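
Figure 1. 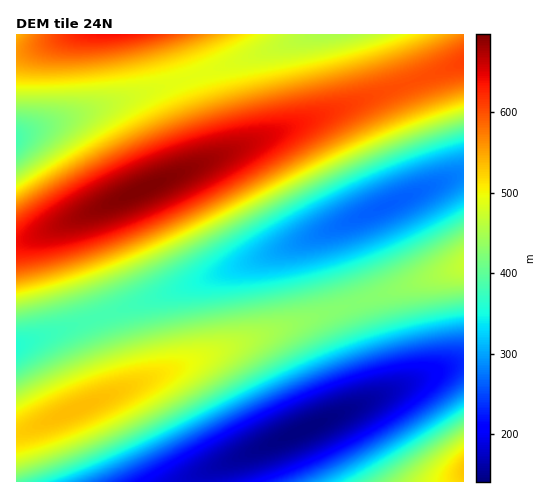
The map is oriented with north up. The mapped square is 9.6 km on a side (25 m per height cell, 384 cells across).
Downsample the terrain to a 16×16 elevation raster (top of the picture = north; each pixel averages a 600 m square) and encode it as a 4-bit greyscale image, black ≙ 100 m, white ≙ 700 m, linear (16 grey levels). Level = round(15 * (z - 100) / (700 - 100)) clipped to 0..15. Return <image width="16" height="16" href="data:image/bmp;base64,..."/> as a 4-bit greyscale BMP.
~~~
<image width="16" height="16" href="data:image/bmp;base64,Qk32AAAAAAAAAHYAAAAoAAAAEAAAABAAAAABAAQAAAAAAIAAAAATCwAAEwsAABAAAAAAAAAAAAAAABEREQAiIiIAMzMzAERERABVVVUAZmZmAHd3dwCIiIgAmZmZAKqqqgC7u7sAzMzMAN3d3QDu7u4A////AIdlQyIiNWeaqphlMhESNXiruphlMhEjRpqrqphlQyIjeImqqYhlRDN3eIiJmIh2ZZiHd3d3iIiIy6mHZmZneInu3LqHZVVWeN7u7bqGVERWvO7/7bmGVEWKve7u3LmHZYiavN7t3LqYmZmqvMzdzLu7uqqqq7vMzMzcy7qpmau8"/>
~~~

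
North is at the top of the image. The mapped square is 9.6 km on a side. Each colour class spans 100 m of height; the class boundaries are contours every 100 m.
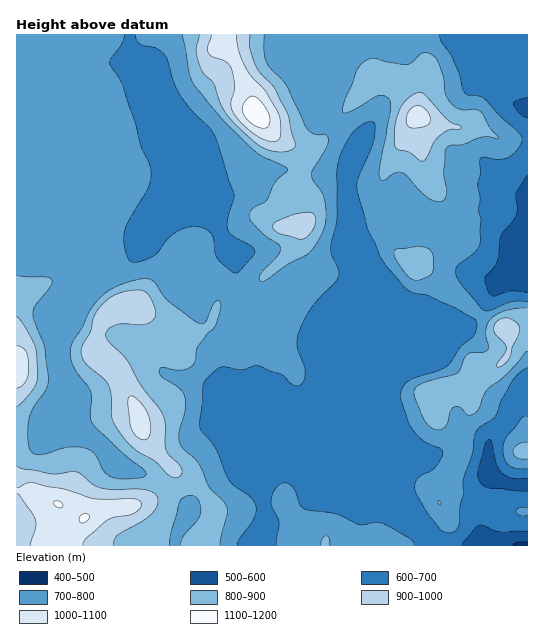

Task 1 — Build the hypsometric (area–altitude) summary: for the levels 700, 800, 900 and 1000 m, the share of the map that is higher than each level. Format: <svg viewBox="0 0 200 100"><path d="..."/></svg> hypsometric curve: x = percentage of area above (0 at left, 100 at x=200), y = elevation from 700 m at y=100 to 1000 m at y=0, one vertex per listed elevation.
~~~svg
<svg viewBox="0 0 200 100"><path d="M135 100l-82-33-32-34-14-33"/></svg>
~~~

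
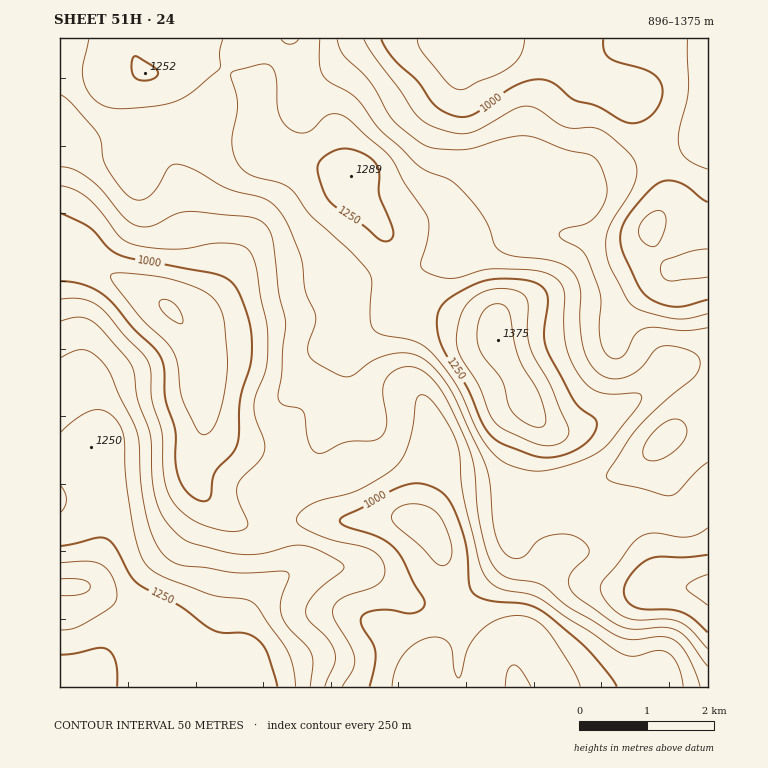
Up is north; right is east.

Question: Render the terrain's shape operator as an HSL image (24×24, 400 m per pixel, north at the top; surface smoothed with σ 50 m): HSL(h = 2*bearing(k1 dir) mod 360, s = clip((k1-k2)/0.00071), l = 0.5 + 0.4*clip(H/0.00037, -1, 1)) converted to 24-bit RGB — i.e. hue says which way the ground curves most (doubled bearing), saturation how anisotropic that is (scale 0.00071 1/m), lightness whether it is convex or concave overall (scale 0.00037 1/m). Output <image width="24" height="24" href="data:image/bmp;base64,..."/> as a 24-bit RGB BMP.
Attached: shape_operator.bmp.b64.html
<image width="24" height="24" href="data:image/bmp;base64,Qk32BgAAAAAAADYAAAAoAAAAGAAAABgAAAABABgAAAAAAMAGAAATCwAAEwsAAAAAAAAAAAAAOGs3RZNZl3dkopdSJs8sqGxIfj1+vOOQwnt+00O+VHXFZbqzPlRhIihX2N2JnaNWS0t1dlJ/eU9zko5YrIw9er0tFg8koDkjb6prKX9nbYZansyjfrauUE6ZdZ+/xevGYF3Ks5TVhIHTwhrVzTKHIU1Mldg0r4BLO1lYXDRfhisoek0m0YgFnJkAEhwhk5QvspF/PpSHO+TEh8u9jJa0Tly8hbmm4tpRRC4biYgWTB4LOxwVt01bfnrNV5XCyDU4TygaIxASoWkrQViw5J7Y87bcAE7MTv/Zv7zw2OrzFuz9a6C+iXK3b1manXSf61aHzjmDpD5JnzKCU8CdPe7DXajXmA3u/gCf4lKBBZj7pt//tc//tcL74db1zMz/j7f0yG7c7ZCQm4hEM3dHQEdkeZKoXXOtqGLQ8cD1wLf3uLb/1dv2cJzcRDd9HAUu/w6S7fHacNvpGbGcMac+N36HzcqkfrTGc4bUg2Mt3qAv0cZpPXyGPZScVJZ3ZC0kTlYUbsoNl8EelZQY14khqSlVbxRdIQMwu9dt8PbNm1xfR4B8TJVmKZBeZNs+ipZPaEQrrnM5vr9n5OyLMJiTN3qKSQ05rBkpvKpYurkgXDwFVlMDTWIAKiUJIxEQESlkieKM5uSmj6PBYHTDanCnbaSjZbRfb0RhhVVrmcJHir9C4PWPRIVbDwwtRhiEnrHR067X0oDMtXjJsJjOyo3DPG+5J3jwAF7UyK5H9+5MmmsLMj8IO3cZMblBYJOzgT60dXGi3K7Mu9KYwuCKmo5jBhM2LW+WglZJq24zsFJMs46Cj3GPvIGWisevDWuMJQI11kUA9q4A2Fgfp91nE9VGEroABi0SOWNaiZFkgb+57+LcwdbCn3DCEhCsFRhYki5v0J5NU6lRr357nGt6hbiHw7yiJwpTIgAz6tei4bLS1PfqzPL/u5T/6pTRImg6CCsabX4vSpQ62PNM2pozf25AJSNZHQ1iSTmo687Wv6F2U3FQwLJzeMVwlVdZKAAzLApPufutrde91PzPPoisJFO546r//8z9DzrBNKulfJ1+t9CCyY+RsYrCHS2AEgo4QpBrpl9I83dwiVRvu9ReppUrNhgQLgIxOtaBi/V6fPhqrPWkfkyVLZR+FyBA/jl28ofYRorAtJqvpN2jic/Rw3XWggCfNhllUop8SmJ10sOdtZrQ2azX60vCphbUAGzyp+r2uc+93P/MbIA2j30/SmA6Dw8kTcBhyNPtsIDwqsWmy+G4iEpxThYoTAU1VYyHYURmX4xUpcQ9fr9El1SZzWe/qJPZOqDtM4fQ3dLH+fDSi01zcqVZUkFrFYCXTv+8Q5/KqDfHjc1u4ns2NgAIMAQDUUkaU28wPYV+bo+fs7qVn7l/PU5fmqVriMKcV6XLArf/0OPv9tX28s79yaDgRlPDXc69HnwvIxoQP2wdj3cNNgAAfgsCklNGY8exVdDFLKikQ3GEvcZ4rXlacEVgn7k2dsYVNJkZCi8MNHoAZY0K4Uwd702Izk5qV5hWcSR4cTtBXHUwhz1GihuQ2Kmwk9rRZ7rEj1WWRXRQJ05SyrpbilFHiHFfkMaNtdrKeVS2ajxyLdcjVHkrWl8UalAP/5wBWpYYDg0ytVuUl2hxdkNjWjpy3OWef759bE2NoFyZjmaHMGJsaKxVqXKZf7uKg+edeKyVcUG4p8HZXWS8hkJuiFtxomyg2qaf7XRiBywpJl8yt0ZEQj9oR6i3zO3IjY6+V0Cgi2Wmwk6fU6CGMbeIZIWv2N7CeNlzQa+nSm65sVdaiDBdlmJ9c4WPe6SQfJt86bLHhzH0GihzeZBUQ4Xwcb3VqNCZqladfk6eVlemgXLIzdnnabDzU6HltuDC2+LsXGbVLSyTi2jTt3npoovLlqPHfo/OpJHBm7zIuB3tgxPkopbAlyJ6pKAulKopeWc8T5JrT3Cja4OoreGHOHOHgEhzsOd3fL9AdEJPQHiQPH6TnDyox3qLqryERICYw5mGtE61jiSjhUC9tZmniTFNzLuUvmVbfKVNM6I2K2JOUItO4uqCLkJZPsF7w9WOqF5TXIRcSINWKTE8MVdQwY+Aza+JcUlKgJYyaSooUTtGd05qtndhNrzikIu3waHMtbHcn5zWMVLBRs3N17eejkOHI8UycKZPsLaBXXq5p0eSYClfJJVOOo4+2nhNqlB2oD1SdjIrVGk7OIRtm21jNl2Yg2iKuMaEfaFvlWNymFmMR4tkl0A/3YFVPt9HOYdli8xbTxpKgzEunEVrRqpbLTpPxMtCk4FVsy+xzpvNd6bPMT6sgWmc"/>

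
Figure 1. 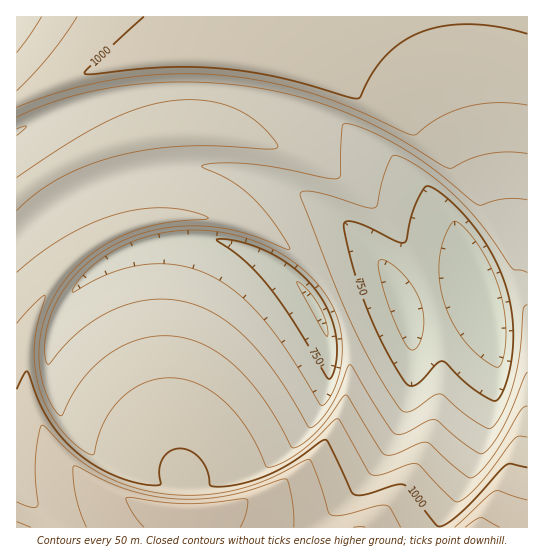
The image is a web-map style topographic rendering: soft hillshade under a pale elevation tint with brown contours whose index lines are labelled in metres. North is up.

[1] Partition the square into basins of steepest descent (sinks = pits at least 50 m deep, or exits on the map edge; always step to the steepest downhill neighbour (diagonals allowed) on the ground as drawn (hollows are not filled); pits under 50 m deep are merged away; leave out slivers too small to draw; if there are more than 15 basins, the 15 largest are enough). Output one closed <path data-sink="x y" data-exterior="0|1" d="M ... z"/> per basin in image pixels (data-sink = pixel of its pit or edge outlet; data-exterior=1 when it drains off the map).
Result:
<path data-sink="487 294" data-exterior="0" d="M527 16l-277 0-2 25-5 19-24-3-56 0-40 6-61 17-46 22 1 426 511-1z"/><path data-sink="317 309" data-exterior="0" d="M191 216l-33 3-33 9-30 15-22 17-21 23-16 28-8 26-3 24 2 21 6 27 15 29 13 17 26 24 34 18 34 11 19 3 32 0 35-7 29-12 29-20 26-29 15-26 8-26 3-22-2-24-9-34-15-26-26-29-26-19-20-9-34-9z"/><path data-sink="17 17" data-exterior="1" d="M249 16l-232 0-1 85 46-21 61-17 40-6 56 0 24 3 6-30z"/>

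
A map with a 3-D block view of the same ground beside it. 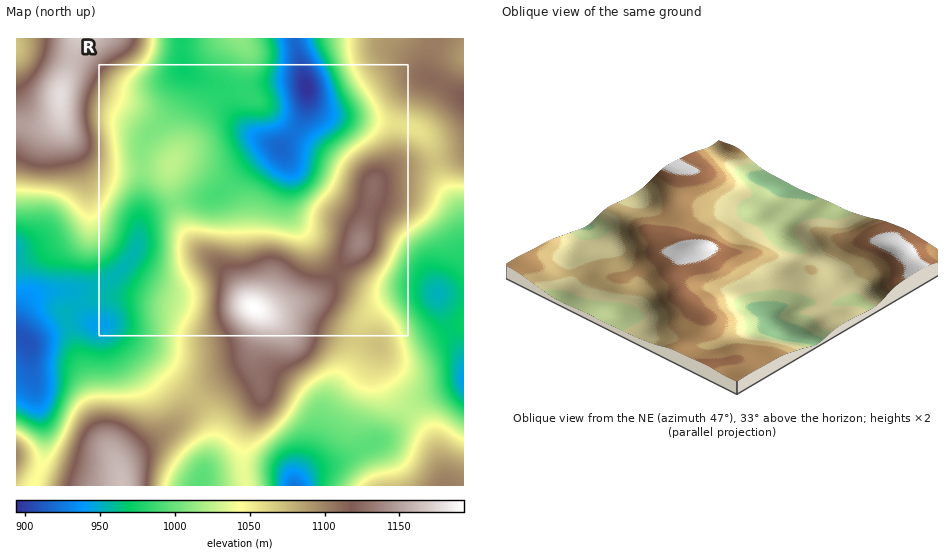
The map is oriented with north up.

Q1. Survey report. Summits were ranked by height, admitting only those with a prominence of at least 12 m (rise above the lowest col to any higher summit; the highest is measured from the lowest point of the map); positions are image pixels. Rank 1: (255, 308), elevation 1193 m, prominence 299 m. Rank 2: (60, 97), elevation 1177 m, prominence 170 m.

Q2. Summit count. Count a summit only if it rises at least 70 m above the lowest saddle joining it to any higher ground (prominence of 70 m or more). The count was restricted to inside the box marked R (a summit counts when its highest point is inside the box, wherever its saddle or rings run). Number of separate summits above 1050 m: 1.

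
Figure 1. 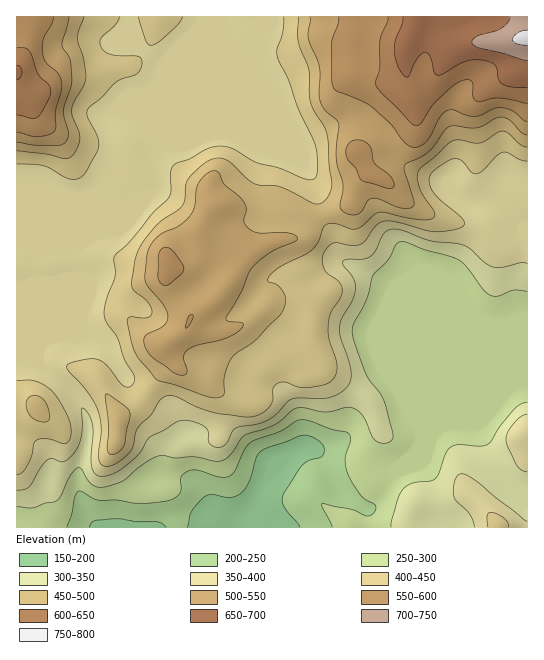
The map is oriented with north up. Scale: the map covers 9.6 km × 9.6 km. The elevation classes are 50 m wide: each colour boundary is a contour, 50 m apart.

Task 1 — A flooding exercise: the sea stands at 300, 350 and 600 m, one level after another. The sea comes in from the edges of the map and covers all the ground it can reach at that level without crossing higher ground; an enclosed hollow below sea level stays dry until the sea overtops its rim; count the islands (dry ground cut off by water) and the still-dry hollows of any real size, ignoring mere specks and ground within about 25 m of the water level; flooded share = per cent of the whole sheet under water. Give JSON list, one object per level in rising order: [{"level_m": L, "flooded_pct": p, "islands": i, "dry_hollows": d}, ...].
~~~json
[{"level_m": 300, "flooded_pct": 22, "islands": 0, "dry_hollows": 0}, {"level_m": 350, "flooded_pct": 30, "islands": 0, "dry_hollows": 0}, {"level_m": 600, "flooded_pct": 95, "islands": 0, "dry_hollows": 0}]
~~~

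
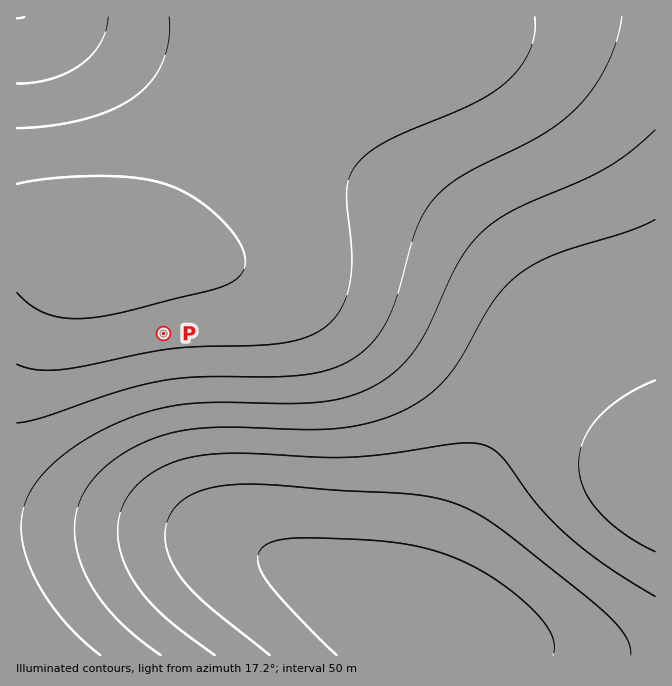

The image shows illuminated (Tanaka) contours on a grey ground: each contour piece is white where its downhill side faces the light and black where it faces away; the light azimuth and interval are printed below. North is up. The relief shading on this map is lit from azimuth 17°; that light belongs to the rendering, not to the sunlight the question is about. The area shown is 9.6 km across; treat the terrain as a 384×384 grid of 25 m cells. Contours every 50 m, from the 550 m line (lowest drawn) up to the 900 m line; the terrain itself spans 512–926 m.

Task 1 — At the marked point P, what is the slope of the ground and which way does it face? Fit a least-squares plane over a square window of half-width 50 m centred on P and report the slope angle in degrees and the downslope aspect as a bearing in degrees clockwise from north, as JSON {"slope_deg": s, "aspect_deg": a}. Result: {"slope_deg": 5, "aspect_deg": 171}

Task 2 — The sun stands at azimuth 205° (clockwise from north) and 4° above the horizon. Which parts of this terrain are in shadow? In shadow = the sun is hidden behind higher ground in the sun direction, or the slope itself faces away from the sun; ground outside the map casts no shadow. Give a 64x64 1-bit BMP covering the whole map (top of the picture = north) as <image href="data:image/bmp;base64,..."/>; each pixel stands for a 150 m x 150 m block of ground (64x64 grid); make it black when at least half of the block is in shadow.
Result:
<image width="64" height="64" href="data:image/bmp;base64,Qk0+AgAAAAAAAD4AAAAoAAAAQAAAAEAAAAABAAEAAAAAAAACAAATCwAAEwsAAAIAAAAAAAAA////AAAAAAAB///4AAAAAAP///AAAAAAA///8AAAAAAD///gAAAAAAP//+AAAAAAAf//wAAAAAAB//+AAAAAAAD//4AAAAAAAP//AAAAAAAAf/4AAAAAAAA//AAAAAAAAA/wAAAAAAAAA4AAAAAAAAAAAAAAAAAAAAAAAAAAAAAAAAAAAAAAAAAAAAAAAAAAAAAAAAAAAAAAAAAAAAAAAAAAAAAAAAAAAAAAAAAAAAAAAAAAAAAAAAAAAAAAAAAAAAAAAAAAAAAAAAAAAAAAAAAAAAAAAAAAAAAAAAAAAAAAAAAAAAAAAAAAAAAAAAAAAAAAAAAAAAAAAAAAAAAAAAAAAAAAAAAAAAAAAAAAAAAAAAAAAAAAAAAAAAAAAAAAAAAAAAAAAAAAAAAAAAAAAAAAAAAAAAAAAAAAAAAAAAAAAAAAAAAAAAAAAAAAAAAAAAAAAAAAAAAAAAAAAAAAAAAAAAAAAAAAAAAAAAAAAAAAAAAAAAAAAAAAAAAAAAAAAAAAAAAAAAAAAAAAAAAAAAAAAAAAAAAAAAAAAAAAAAAAAAAAAAAAAAAAAAAAAAAAAAAAAAAAAAAAAAAAAAAAAAAAAAAAAAAAAAAAAAAAAAAAAAAAAAAAAAAAAAAAAAAAAAAAAAAAAAAAAAAAAAAAAAAAAAAAAAAAAAAAAAAAAAAAAAAAAAAAAA=="/>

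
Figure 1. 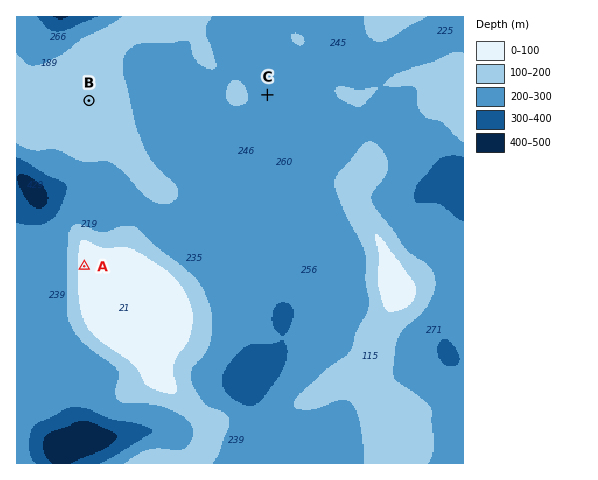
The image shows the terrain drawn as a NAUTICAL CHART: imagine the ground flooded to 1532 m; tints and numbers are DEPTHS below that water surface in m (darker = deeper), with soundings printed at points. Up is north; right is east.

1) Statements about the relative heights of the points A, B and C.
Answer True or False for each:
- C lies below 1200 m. False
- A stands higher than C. True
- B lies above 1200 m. True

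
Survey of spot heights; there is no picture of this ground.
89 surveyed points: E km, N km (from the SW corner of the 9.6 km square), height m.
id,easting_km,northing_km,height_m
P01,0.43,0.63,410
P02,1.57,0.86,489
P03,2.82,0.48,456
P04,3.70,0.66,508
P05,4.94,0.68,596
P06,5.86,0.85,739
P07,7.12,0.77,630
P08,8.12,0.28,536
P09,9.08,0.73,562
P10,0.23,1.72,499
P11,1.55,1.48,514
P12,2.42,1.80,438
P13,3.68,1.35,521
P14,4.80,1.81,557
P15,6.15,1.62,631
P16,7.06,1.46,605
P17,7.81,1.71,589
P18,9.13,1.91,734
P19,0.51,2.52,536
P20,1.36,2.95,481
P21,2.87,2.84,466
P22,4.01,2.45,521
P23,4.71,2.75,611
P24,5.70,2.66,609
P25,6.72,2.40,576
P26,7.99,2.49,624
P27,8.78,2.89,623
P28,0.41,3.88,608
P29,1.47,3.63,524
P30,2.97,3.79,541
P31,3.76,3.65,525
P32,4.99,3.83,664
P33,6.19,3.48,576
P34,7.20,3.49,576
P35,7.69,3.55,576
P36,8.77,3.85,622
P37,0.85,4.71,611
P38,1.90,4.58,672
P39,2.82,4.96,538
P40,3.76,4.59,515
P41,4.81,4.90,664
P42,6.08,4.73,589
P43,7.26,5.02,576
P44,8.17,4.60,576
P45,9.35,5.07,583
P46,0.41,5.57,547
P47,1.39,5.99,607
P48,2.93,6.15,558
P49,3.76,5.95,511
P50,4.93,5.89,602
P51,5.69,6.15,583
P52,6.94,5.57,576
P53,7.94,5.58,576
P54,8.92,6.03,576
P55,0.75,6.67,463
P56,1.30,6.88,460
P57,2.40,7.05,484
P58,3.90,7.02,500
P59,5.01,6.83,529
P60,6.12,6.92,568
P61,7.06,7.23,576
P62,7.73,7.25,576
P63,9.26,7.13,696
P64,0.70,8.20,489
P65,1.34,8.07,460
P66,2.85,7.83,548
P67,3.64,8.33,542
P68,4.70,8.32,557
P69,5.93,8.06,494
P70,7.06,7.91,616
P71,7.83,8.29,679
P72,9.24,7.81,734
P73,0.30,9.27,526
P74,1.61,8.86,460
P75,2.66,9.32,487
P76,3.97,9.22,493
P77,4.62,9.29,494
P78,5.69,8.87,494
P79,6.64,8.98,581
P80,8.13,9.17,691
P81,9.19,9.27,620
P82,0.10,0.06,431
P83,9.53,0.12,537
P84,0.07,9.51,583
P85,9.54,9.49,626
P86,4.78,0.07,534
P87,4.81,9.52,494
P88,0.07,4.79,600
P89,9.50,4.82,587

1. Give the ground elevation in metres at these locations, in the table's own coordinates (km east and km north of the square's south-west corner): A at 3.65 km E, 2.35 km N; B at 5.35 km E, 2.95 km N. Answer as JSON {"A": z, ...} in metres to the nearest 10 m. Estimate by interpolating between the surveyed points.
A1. {"A": 520, "B": 600}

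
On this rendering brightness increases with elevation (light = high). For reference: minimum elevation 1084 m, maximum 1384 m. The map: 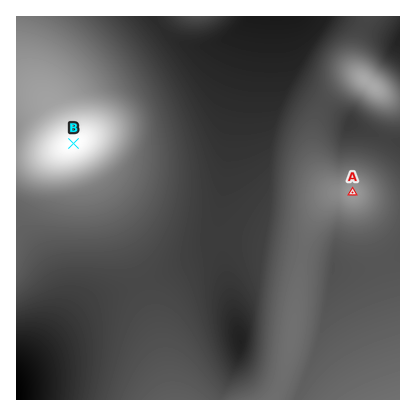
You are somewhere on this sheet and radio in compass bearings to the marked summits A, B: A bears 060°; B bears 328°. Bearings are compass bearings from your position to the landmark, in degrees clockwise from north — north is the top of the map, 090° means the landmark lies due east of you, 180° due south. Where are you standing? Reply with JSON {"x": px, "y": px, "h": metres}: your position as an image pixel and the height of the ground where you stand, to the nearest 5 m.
{"x": 170, "y": 298, "h": 1170}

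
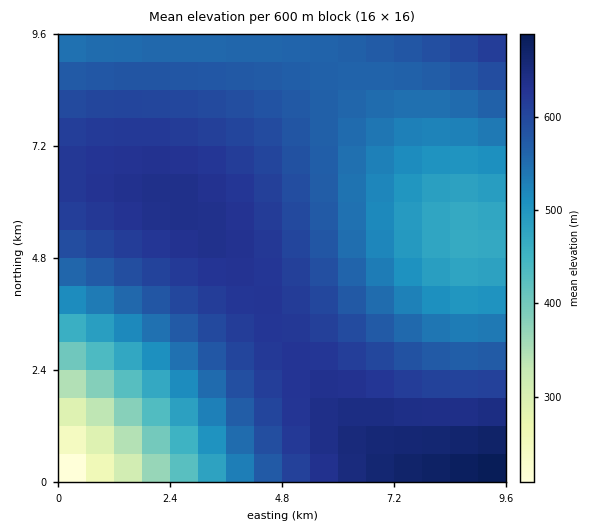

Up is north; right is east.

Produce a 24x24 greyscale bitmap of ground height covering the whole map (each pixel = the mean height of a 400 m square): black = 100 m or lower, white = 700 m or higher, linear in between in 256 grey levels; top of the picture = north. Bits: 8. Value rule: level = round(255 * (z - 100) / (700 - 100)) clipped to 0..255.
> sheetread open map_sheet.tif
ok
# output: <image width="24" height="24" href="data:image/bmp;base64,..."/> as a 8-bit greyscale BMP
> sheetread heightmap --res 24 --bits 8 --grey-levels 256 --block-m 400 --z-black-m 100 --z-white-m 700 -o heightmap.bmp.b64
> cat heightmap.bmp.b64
<image width="24" height="24" href="data:image/bmp;base64,Qk12BgAAAAAAADYEAAAoAAAAGAAAABgAAAABAAgAAAAAAEACAAATCwAAEwsAAAABAAAAAAAAAAAAAAEBAQACAgIAAwMDAAQEBAAFBQUABgYGAAcHBwAICAgACQkJAAoKCgALCwsADAwMAA0NDQAODg4ADw8PABAQEAAREREAEhISABMTEwAUFBQAFRUVABYWFgAXFxcAGBgYABkZGQAaGhoAGxsbABwcHAAdHR0AHh4eAB8fHwAgICAAISEhACIiIgAjIyMAJCQkACUlJQAmJiYAJycnACgoKAApKSkAKioqACsrKwAsLCwALS0tAC4uLgAvLy8AMDAwADExMQAyMjIAMzMzADQ0NAA1NTUANjY2ADc3NwA4ODgAOTk5ADo6OgA7OzsAPDw8AD09PQA+Pj4APz8/AEBAQABBQUEAQkJCAENDQwBEREQARUVFAEZGRgBHR0cASEhIAElJSQBKSkoAS0tLAExMTABNTU0ATk5OAE9PTwBQUFAAUVFRAFJSUgBTU1MAVFRUAFVVVQBWVlYAV1dXAFhYWABZWVkAWlpaAFtbWwBcXFwAXV1dAF5eXgBfX18AYGBgAGFhYQBiYmIAY2NjAGRkZABlZWUAZmZmAGdnZwBoaGgAaWlpAGpqagBra2sAbGxsAG1tbQBubm4Ab29vAHBwcABxcXEAcnJyAHNzcwB0dHQAdXV1AHZ2dgB3d3cAeHh4AHl5eQB6enoAe3t7AHx8fAB9fX0Afn5+AH9/fwCAgIAAgYGBAIKCggCDg4MAhISEAIWFhQCGhoYAh4eHAIiIiACJiYkAioqKAIuLiwCMjIwAjY2NAI6OjgCPj48AkJCQAJGRkQCSkpIAk5OTAJSUlACVlZUAlpaWAJeXlwCYmJgAmZmZAJqamgCbm5sAnJycAJ2dnQCenp4An5+fAKCgoAChoaEAoqKiAKOjowCkpKQApaWlAKampgCnp6cAqKioAKmpqQCqqqoAq6urAKysrACtra0Arq6uAK+vrwCwsLAAsbGxALKysgCzs7MAtLS0ALW1tQC2trYAt7e3ALi4uAC5ubkAurq6ALu7uwC8vLwAvb29AL6+vgC/v78AwMDAAMHBwQDCwsIAw8PDAMTExADFxcUAxsbGAMfHxwDIyMgAycnJAMrKygDLy8sAzMzMAM3NzQDOzs4Az8/PANDQ0ADR0dEA0tLSANPT0wDU1NQA1dXVANbW1gDX19cA2NjYANnZ2QDa2toA29vbANzc3ADd3d0A3t7eAN/f3wDg4OAA4eHhAOLi4gDj4+MA5OTkAOXl5QDm5uYA5+fnAOjo6ADp6ekA6urqAOvr6wDs7OwA7e3tAO7u7gDv7+8A8PDwAPHx8QDy8vIA8/PzAPT09AD19fUA9vb2APf39wD4+PgA+fn5APr6+gD7+/sA/Pz8AP39/QD+/v4A////ACk2RFRkdISUpLK/y9Xd4+js7/Hz9ff5/DI/TVxsfIybqrjF0Nng5urt7/Dx8/T2+D1KWGZ1hZSjsb7K1Nzi5+rr7e3t7u7w8ktXZHKAjp2ruMTO197j5ujp6Ojn5+fo6lplcX6Lmaazv8nT2t/j5eXk4+Hg3t7f4Wp0f4uXo6+7xc7W3ODi4uHf3NrX1dTU1nqEjpijrrjCy9PZ3uDg39zZ1dHOy8rKzIuTnKWvuMHK0dfc39/e29fTzsnEwb+/wZuiqrK6wsrQ1tve397c19LMxsC7t7W1t6qwt77Fy9HW297f393Z1M3Gv7mzr6ysrri9w8jO09jc3uDg39vW0MnBubKsp6Wkp8TJzdHW2t3g4eLh3trUzcW8tK2nop+foc7S1dnc3+Hj4+Lh3djSysK5saqjn5ycn9XY297g4uPk5OLg3NbQyMC3sKiinpucn9vd3+Hj5OXk4+Lf2tXOx7+3r6mjn52eod3f4ePk5OTk4uDd2dPNxr63sKqmoqGhpd7g4eLj4+Pi4N7b1tHMxb+4s62pp6anqt3f4OHh4eDf3dvY1NDLxcC6tbGurKytsdvc3d7e3t3c2tjV0s7KxcG8uba0s7O1udfY2dra2dnX1tTSz8zJxcK/vLq5ubq9wdHT1NTU1NPS0dDOzMrIxcPCwL+/wMLFycvMzc7Ozs7NzMvKycjGxcTExMTFx8nM0MPFxsfHx8fHx8bGxsXFxcXGx8jKzM/T17u8vr+/wMDBwcHCwsPDxcbIyczO0dXZ3Q=="/>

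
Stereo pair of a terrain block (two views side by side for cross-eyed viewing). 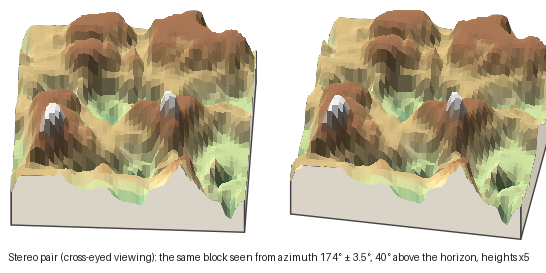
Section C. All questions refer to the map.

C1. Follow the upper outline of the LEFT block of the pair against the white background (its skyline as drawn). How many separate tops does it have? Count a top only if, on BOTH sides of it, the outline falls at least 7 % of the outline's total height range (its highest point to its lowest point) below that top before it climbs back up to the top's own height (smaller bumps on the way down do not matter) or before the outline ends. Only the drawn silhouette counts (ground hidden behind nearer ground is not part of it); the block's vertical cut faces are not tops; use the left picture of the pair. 2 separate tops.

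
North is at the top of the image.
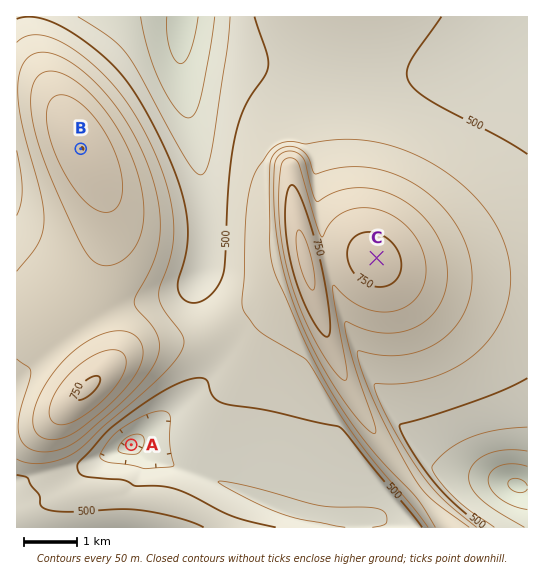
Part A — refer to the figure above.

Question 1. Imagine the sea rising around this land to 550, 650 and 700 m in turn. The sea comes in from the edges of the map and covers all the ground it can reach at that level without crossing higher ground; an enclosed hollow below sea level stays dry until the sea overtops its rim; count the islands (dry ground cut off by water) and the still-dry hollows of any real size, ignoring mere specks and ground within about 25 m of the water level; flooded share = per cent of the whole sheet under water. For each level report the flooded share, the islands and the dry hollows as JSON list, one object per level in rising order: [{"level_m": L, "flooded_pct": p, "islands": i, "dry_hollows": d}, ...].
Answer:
[{"level_m": 550, "flooded_pct": 57, "islands": 0, "dry_hollows": 0}, {"level_m": 650, "flooded_pct": 83, "islands": 3, "dry_hollows": 0}, {"level_m": 700, "flooded_pct": 91, "islands": 3, "dry_hollows": 0}]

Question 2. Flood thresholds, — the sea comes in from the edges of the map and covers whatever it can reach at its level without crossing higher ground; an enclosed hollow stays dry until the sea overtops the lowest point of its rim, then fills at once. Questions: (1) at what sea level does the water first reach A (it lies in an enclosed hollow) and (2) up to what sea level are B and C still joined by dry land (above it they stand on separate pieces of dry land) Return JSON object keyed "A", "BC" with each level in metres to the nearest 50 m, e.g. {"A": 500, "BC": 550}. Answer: {"A": 450, "BC": 550}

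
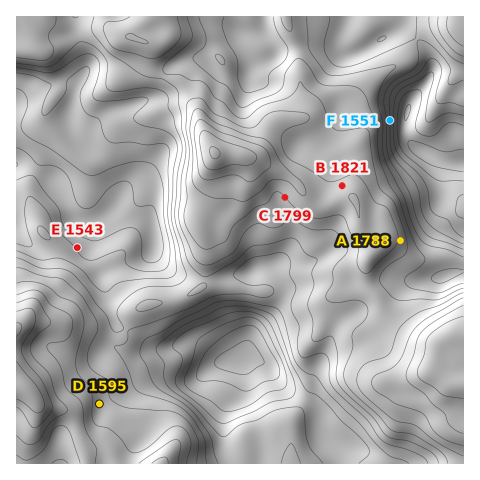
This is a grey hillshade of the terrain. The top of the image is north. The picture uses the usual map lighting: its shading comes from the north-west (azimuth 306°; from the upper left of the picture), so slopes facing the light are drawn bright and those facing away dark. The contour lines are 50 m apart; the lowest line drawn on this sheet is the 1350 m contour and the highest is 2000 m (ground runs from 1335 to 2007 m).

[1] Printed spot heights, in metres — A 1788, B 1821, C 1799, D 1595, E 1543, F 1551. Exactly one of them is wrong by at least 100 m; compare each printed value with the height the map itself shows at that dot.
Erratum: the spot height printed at D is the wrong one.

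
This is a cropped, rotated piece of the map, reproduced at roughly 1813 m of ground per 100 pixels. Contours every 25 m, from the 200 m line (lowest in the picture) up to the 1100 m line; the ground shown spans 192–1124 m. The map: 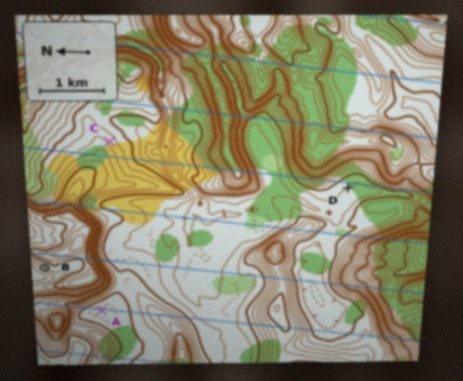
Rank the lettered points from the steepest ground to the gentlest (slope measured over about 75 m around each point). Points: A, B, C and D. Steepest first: B C D A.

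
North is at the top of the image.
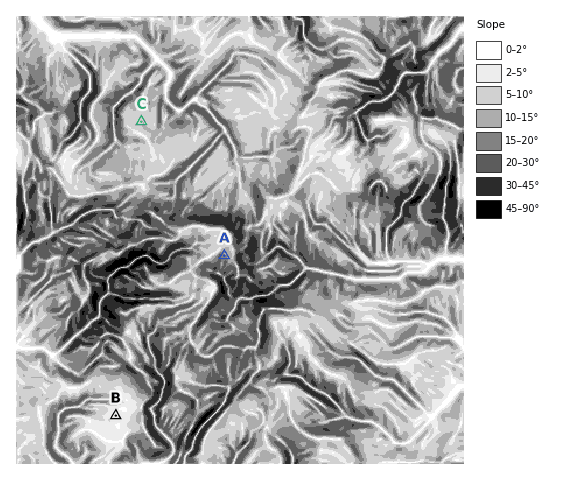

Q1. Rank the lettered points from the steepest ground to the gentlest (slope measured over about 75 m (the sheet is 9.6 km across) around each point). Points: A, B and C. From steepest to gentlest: A C B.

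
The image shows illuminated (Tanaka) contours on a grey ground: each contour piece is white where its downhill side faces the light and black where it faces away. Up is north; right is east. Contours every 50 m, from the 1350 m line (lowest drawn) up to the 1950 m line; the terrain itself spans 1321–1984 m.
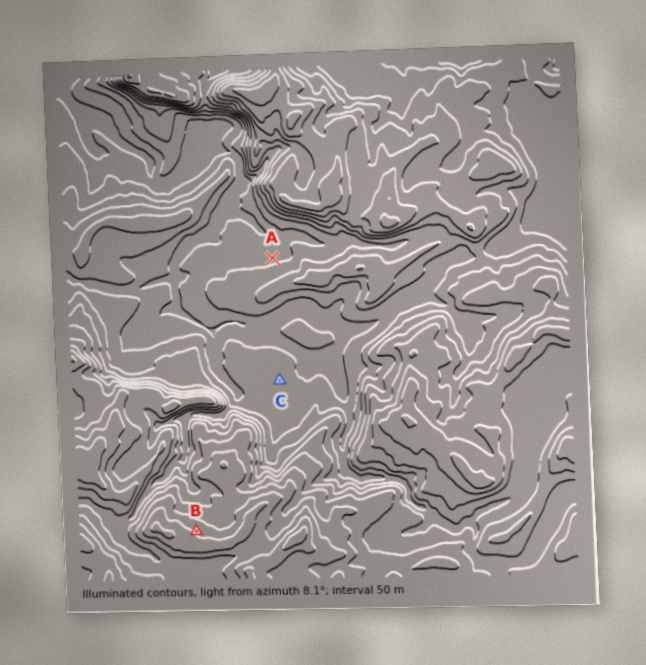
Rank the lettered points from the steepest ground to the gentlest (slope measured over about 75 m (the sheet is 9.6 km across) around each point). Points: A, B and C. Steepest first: B A C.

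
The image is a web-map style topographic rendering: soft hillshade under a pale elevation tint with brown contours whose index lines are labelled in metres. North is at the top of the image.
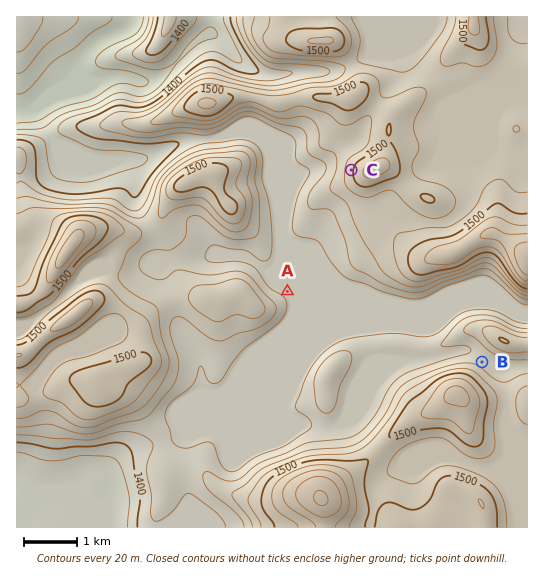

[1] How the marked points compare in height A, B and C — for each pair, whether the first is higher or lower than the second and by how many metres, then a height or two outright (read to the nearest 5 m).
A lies lower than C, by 80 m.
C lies higher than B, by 45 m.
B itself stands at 1450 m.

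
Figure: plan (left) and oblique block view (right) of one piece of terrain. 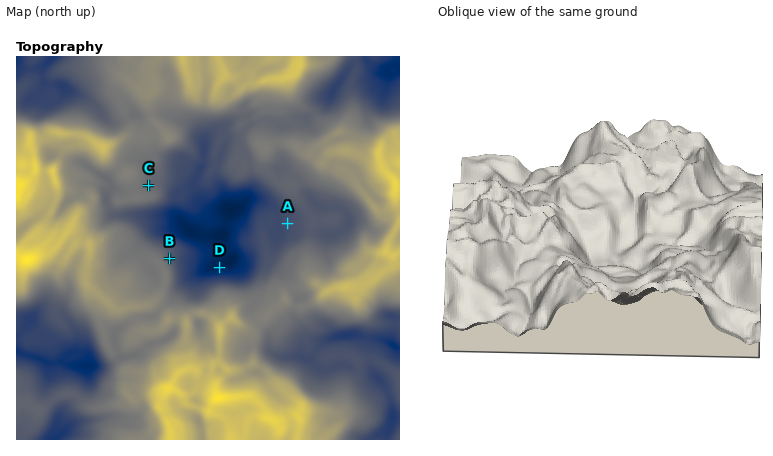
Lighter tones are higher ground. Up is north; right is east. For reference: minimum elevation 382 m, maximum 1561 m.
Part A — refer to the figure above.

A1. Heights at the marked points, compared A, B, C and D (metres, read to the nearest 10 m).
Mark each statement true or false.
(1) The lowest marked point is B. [false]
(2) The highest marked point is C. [true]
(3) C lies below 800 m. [false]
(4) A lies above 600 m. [true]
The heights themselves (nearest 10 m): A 680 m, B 800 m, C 880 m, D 400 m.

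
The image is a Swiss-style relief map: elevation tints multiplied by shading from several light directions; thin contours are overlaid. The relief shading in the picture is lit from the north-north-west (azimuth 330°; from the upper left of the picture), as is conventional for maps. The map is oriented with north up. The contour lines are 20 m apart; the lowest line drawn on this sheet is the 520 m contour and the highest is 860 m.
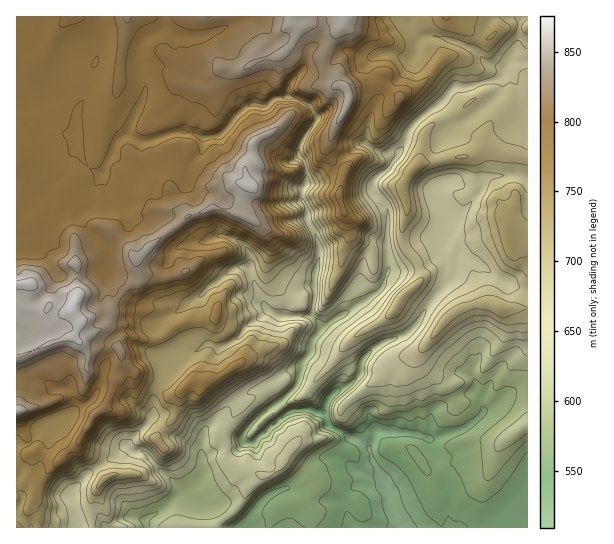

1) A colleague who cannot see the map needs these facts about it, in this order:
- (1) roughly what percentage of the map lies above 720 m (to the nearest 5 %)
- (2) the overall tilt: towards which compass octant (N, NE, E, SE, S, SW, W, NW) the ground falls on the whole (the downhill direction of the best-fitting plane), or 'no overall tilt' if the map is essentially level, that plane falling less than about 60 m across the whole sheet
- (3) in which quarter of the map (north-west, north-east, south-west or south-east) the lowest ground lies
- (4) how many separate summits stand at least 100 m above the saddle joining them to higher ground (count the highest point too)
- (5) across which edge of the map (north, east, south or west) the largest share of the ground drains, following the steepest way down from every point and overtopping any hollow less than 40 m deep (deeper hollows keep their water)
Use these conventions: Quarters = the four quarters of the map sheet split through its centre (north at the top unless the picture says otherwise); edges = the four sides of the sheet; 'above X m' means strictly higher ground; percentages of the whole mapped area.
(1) Ground above 720 m makes up about 50 % of the sheet.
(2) The general tilt is down to the south-east (the land rises towards the north-west).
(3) The lowest point lies in the south-east quarter of the map.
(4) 1 summit rises at least 100 m above its surroundings.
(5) Drainage is mainly to the south: more ground falls towards that edge than towards any other.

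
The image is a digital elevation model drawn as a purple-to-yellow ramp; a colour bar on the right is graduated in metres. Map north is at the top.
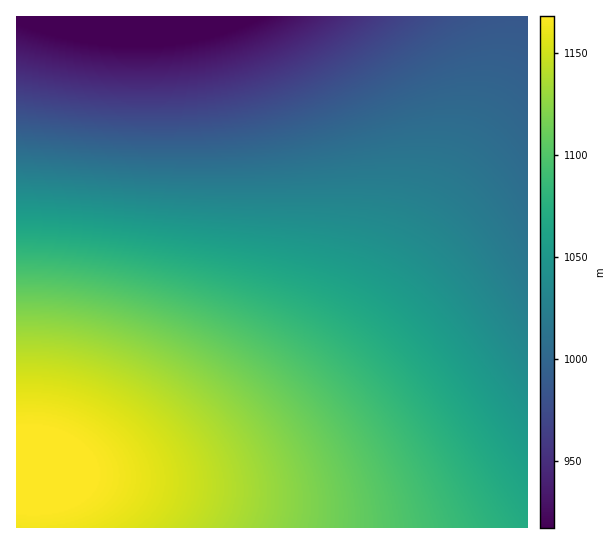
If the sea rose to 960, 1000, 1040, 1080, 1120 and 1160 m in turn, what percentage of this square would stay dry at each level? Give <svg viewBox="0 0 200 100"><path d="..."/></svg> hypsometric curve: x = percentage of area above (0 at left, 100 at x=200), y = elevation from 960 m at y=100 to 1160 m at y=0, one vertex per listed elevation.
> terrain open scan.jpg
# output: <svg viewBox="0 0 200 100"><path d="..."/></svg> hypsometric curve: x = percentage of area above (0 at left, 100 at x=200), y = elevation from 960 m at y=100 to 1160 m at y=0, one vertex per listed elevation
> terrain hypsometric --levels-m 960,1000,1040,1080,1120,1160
<svg viewBox="0 0 200 100"><path d="M182 100l-27-20-41-20-40-20-35-20-28-20"/></svg>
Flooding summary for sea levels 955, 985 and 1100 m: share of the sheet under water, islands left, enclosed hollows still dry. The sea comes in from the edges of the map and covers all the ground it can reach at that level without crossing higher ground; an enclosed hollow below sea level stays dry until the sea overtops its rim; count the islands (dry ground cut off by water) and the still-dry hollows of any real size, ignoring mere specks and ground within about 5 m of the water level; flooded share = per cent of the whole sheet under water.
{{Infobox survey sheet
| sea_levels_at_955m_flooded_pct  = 8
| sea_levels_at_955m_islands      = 0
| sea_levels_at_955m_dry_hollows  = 0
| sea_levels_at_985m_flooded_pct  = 16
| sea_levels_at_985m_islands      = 0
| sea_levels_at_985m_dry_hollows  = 0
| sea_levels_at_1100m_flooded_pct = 72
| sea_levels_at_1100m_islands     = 0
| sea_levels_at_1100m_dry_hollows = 0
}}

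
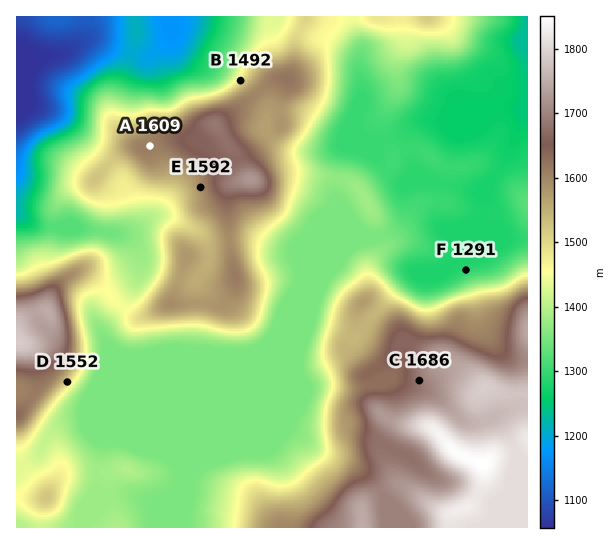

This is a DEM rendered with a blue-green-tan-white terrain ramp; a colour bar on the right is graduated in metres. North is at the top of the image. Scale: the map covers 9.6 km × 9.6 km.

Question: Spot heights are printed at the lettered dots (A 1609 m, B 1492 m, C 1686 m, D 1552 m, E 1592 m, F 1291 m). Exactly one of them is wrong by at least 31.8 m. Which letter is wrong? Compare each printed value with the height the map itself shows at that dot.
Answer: D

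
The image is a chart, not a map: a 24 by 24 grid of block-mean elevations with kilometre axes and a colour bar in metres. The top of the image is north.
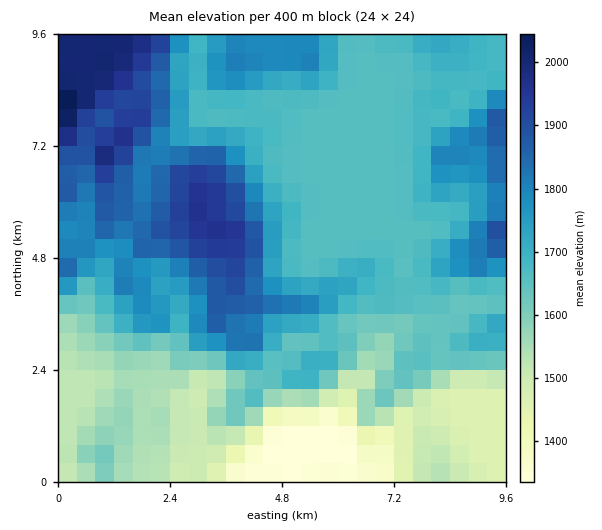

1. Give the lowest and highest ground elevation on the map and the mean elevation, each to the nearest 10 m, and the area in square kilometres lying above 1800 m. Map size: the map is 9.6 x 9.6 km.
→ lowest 1330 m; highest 2060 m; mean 1690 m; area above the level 21.7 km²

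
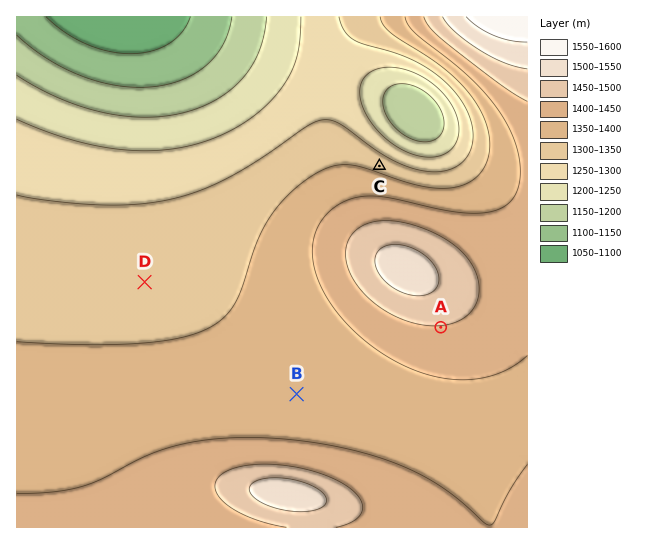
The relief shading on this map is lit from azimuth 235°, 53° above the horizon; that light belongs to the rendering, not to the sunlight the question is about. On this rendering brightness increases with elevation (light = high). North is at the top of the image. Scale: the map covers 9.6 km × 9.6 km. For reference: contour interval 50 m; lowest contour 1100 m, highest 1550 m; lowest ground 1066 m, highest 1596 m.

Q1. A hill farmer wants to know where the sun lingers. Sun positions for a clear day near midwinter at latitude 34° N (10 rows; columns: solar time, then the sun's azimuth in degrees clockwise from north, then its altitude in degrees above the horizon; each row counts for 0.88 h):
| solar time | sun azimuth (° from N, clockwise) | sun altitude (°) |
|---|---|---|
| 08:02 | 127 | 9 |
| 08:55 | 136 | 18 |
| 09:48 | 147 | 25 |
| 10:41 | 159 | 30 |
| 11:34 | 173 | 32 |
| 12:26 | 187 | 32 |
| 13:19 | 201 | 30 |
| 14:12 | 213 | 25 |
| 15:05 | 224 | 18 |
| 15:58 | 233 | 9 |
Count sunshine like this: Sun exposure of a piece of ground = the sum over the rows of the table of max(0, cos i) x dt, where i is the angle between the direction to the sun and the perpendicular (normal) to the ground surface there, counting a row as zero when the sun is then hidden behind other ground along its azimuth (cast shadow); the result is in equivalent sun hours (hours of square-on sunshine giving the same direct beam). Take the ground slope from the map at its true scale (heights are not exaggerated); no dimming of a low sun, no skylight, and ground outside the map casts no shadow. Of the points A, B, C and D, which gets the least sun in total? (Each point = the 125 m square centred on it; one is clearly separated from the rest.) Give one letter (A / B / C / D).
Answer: C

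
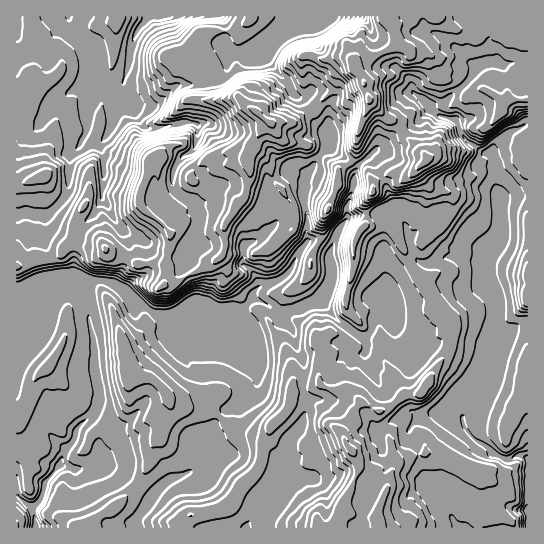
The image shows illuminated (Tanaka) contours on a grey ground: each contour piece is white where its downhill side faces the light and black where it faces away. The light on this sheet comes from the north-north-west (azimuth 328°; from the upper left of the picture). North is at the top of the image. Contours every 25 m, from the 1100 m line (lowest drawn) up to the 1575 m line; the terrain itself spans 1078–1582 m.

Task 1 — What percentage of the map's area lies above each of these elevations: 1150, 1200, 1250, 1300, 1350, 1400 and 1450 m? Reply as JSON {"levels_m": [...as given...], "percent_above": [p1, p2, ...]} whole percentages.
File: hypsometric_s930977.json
{"levels_m": [1150, 1200, 1250, 1300, 1350, 1400, 1450], "percent_above": [97, 81, 64, 38, 26, 14, 7]}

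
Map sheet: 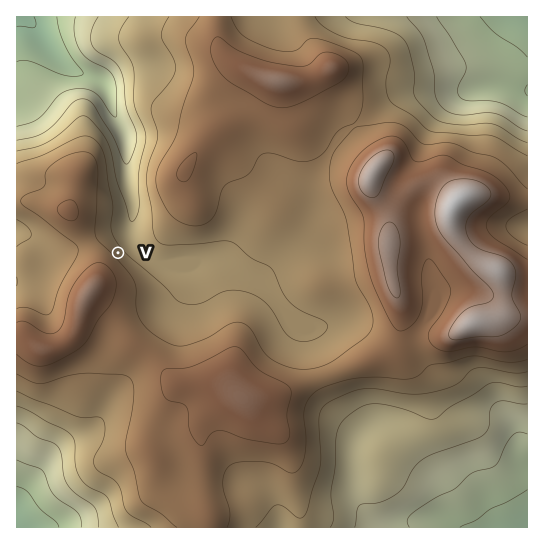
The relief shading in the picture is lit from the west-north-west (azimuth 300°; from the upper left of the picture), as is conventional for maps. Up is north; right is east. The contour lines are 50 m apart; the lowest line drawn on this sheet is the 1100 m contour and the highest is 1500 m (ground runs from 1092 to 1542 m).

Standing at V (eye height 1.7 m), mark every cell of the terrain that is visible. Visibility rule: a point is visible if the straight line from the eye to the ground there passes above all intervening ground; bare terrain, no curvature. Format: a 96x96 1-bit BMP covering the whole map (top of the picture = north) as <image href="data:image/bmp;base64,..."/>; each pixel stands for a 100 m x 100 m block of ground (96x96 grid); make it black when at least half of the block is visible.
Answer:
<image width="96" height="96" href="data:image/bmp;base64,Qk2+BAAAAAAAAD4AAAAoAAAAYAAAAGAAAAABAAEAAAAAAIAEAAATCwAAEwsAAAIAAAAAAAAA////AAAAAAAAAAAAAAAAAAAAAAAAAAAAAAAAAAAAAAAAAAAAAAAAAAAAAAAAAAAAAAAAAAAAAAAAAAAAAAAAAAAAAAAAAAAAAAAAAAAAAAAAAAAAAAAAAAAAAAAAAAAAAAAAAAAAAAAAAAAAAAAAAAAAAAAAAAAAAAAAAAAAAAAAAAAAAAAAAAAAAAAAAAAAAAAAAAAAAAAAAAAAAAAAAAAAAAAAAAAAAAAAAAAAAAAAAAAAAAAAAAAAAAAAAAAAAAAAAAAAAAAAAAAAAAAAAAAAAAAAAAAAAAAAAAAAAAAAAAAAAAAAAAAAAAAAAAAAAAAAAAAAAAAAAAAAAAAAAAAAAAAAAAAAAAAAAAAAAAAAAAAAAAAAAAAAAAAAAAAAAAAAAAAAAAAAAAAAAAAAAAAAAAAAAAAAAAAAAAAAAAAAAAAAAAAAAAAAAAAAAAAAAAAAAAAAAAAAAAAAHgAAAAAAAAAAAAAAPwAAHAAAAAAAAAAAP4AAPwAAAAAAAAAAP4AAH8AAAAAAAAAAP4AAH/AAAAAAAAAAP8AAH/wAAAAAAAAAf8AAH/4DgAAAAAAAf8AAH/4DwAAAAAAAf8AAP/8B4AAAAAAAf+AAf/8A8AAAAAAA/+AB//8AOAAAAAAA/+AH//8AAAAAAAAB//Af//8AAAAAAAAD//A/gf8AAAAAAAAH//D/gf4AAAAAAAAH////gf4AAAAAAAAf////wf4AAAAAAAA/////w/4AAAAAAAB/////x/wAAAAAAAD///////wAAAAAAAf///////wAAAAAAB////////wAAAAAAD////////wAAAAAAD////////wAAAAAAD////////wAAAAAAH////////wAAAAAAf////////wAAAAAB///4H/H//wAAAAAH///4B/B//wAAAAAP///4AfAf/wAAAAAH///wAHAP/gAwAAAD///gAAAH/gAwAAAD///gAAAH/AAwAAAD+f/AAAAH+AA4AAAD8f/AAAAD+AAYAAAD4f+AAAAD8AAIAAAD4f+AAAAB8AAAAAAD4f8AAAAB8AAAAAAB8f4AAAAA+AAAAAAA8fgAAAAAeAAAAAAAMfAAAAAAPAAAAAAAAfAAAAAADAAAAAAAAfAAAAAABAAAAAAAAfAAAAAAAAAAAAAAAfgAAAAAAAAAAAAAAfwAAAAAAAAAAAAAAfwAAAAAAAAAAAAAAf4AAAAAAAAAAAAAA/8AAAAAAAAAAAAAA/+AAAAAAAAAAAAAA/iAAAAAAAAAAAAAA/AAAAAAAAAAAAAAB+AAAAAAAAAAAAAAB8AAAAAAAAAAAAAAB8AAAAAAAAAAAAAAB8AAAAAAAAAAAAAAB8AQAAAAAAAAAAAAD8AYAAAAAAAAAAAAD+A8AAAAAAAAAAAAH+A+AAAAAAAAAAAAP/D/AAAAAAAAAAAAP///AAAAAAAAAAAAf//+AAAAAAAAAAAAf//gAAAAAAAAAAAAfw/AAAAAAAAAAAAAAAMAAAAAAAAAAAAAAAAAAAAAAAAAAAAAAAAAAAAAAAAAAA="/>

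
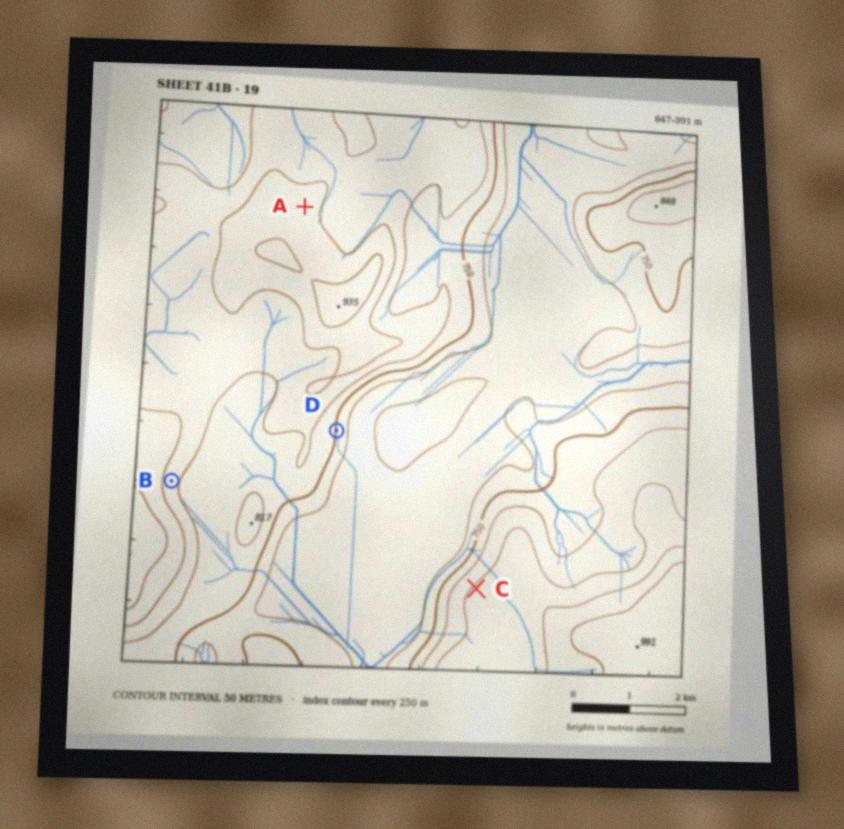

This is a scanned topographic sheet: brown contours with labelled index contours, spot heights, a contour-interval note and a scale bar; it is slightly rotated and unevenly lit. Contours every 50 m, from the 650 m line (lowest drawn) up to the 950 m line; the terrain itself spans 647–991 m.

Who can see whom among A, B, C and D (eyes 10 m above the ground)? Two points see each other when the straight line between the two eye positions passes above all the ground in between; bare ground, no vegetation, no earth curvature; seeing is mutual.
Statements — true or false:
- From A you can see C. false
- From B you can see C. true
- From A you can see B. false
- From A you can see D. false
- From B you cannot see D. true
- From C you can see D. true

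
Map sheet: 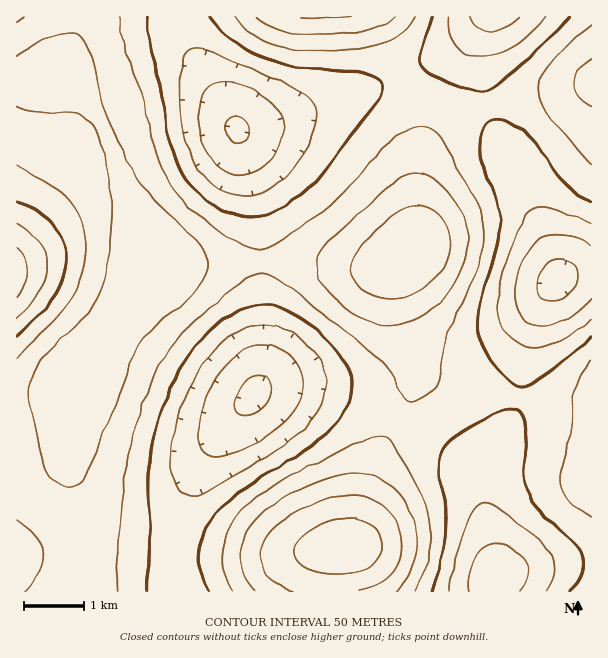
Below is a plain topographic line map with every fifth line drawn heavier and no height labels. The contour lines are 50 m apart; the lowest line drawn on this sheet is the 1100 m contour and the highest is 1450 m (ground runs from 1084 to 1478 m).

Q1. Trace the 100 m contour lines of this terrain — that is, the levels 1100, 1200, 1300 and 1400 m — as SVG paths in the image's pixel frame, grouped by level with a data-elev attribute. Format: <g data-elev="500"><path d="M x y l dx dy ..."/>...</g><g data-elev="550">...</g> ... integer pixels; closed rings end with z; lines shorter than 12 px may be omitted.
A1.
<g data-elev="1100"><path d="M242 415l-5-4-2-6 2-9 4-9 5-6 8-4 7-1 6 2 3 3 2 6 0 6-4 8-5 6-8 5-7 3z"/><path d="M548 300l-7-4-4-8 1-9 4-9 6-6 7-4 9 0 8 3 4 4 3 6-1 6-2 8-6 6-7 5-8 3z"/><path d="M234 143l-7-6-2-11 2-5 3-3 7-2 5 1 5 5 2 4 1 6-2 6-3 3-5 2z"/></g><g data-elev="1200"><path d="M448 591l7-32 12-36 9-16 4-3 5-1 10 3 15 11 26 20 12 14 5 9 2 10-3 11-5 10"/><path d="M186 495l-7-5-5-11-3-15 1-18 5-21 8-24 9-21 10-17 11-13 11-11 13-8 12-5 10-1 12 0 12 4 12 7 11 9 8 9 5 9 4 11 1 10-1 11-4 10-6 11-18 19-30 21-60 35-12 5z"/><path d="M591 320l-16 12-17 10-15 5-13 0-14-5-10-9-7-12-2-15 2-21 10-31 12-30 9-13 7-3 11 0 21 6 22 9"/><path d="M17 224l13 8 9 9 6 11 2 12-2 14-6 13-9 14-13 13"/><path d="M236 195l-17-5-13-11-11-14-8-19-6-30-1-36 4-21 4-7 4-3 8 0 12 3 77 34 18 10 6 6 3 6 0 12-5 18-10 20-13 16-12 11-13 7-14 4z"/><path d="M546 17l-15 16-18 13-16 8-17 3-15-3-11-9-5-12-1-16"/></g><g data-elev="1300"><path d="M118 591l-1-18 0-19 8-81 6-32 14-42 13-31 13-21 17-20 30-26 25-21 14-7 10 0 21 13 92 73 11 13 13 27 6 2 7-1 14-7 8-12 5-39 32-71 5-19 3-18-2-15-5-14-33-61-10-13-6-3-8-1-13 3-14 9-13 12-29 34-15 15-24 19-37 26-9 4-9 1-9-3-17-9-22-15-19-16-14-15-10-16-9-21-14-54-17-50-8-34"/><path d="M416 591l8-18 5-21 2-19-2-18-10-24-24-45-8-8-7-2-11 2-16 7-60 30-30 18-21 17-14 20-6 19 1 21 4 11 6 10"/><path d="M17 519l19 17 5 9 3 9-1 9-3 9-15 19"/><path d="M591 360l-11 15-5 14-4 45-9 33-2 10 2 11 6 10 9 9 14 11"/><path d="M17 165l10 8 29 15 14 13 7 10 5 11 3 14 1 13-4 26-11 24-14 18-40 41"/><path d="M591 25l-27 23-14 15-9 14-3 13 2 11 7 12 44 51"/><path d="M234 17l14 15 19 10 23 7 25 2 45-3 24-5 9-4 9-6 13-16"/></g><g data-elev="1400"><path d="M360 591l18-6 14-12 8-16 2-18-5-17-11-14-17-10-18-3-24 4-27 10-19 12-14 15-4 9-2 9 1 9 3 7 5 8 6 5 18 8"/><path d="M379 297l17 1 18-5 17-11 12-14 6-16 1-16-6-15-12-11-7-3-8-1-7 1-9 3-23 18-21 24-6 14 1 7 2 6 9 11z"/><path d="M301 17l23 1 27-1"/></g>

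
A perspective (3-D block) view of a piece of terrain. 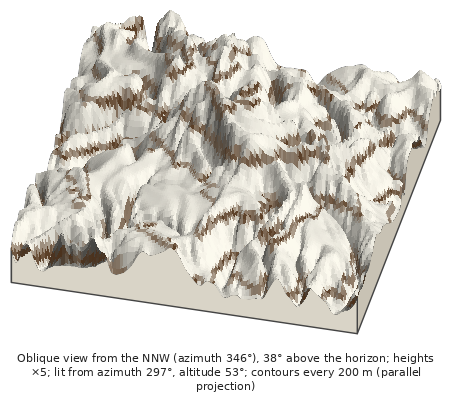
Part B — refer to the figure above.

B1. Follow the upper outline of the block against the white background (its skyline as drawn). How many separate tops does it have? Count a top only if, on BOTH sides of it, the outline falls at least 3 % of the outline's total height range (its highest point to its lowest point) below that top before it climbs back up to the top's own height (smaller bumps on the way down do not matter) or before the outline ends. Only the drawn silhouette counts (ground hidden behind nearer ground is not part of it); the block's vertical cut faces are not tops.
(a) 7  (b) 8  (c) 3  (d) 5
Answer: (d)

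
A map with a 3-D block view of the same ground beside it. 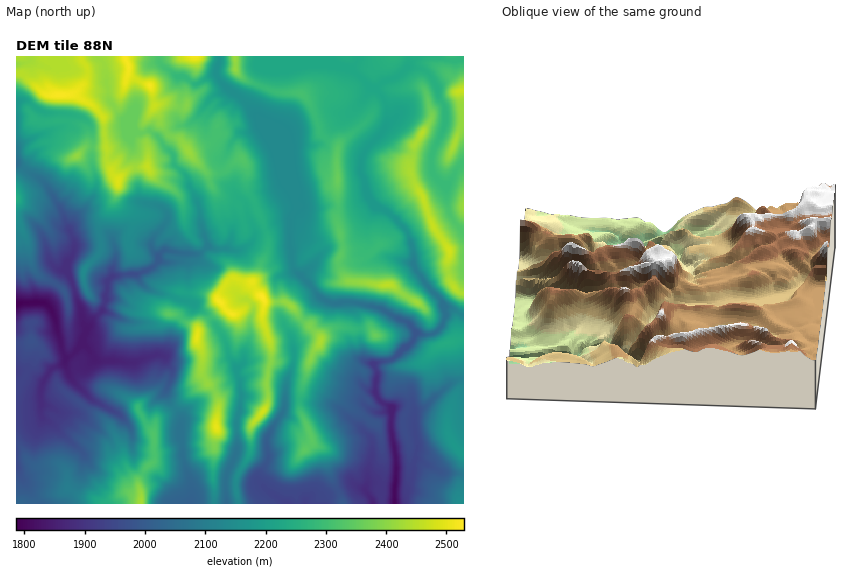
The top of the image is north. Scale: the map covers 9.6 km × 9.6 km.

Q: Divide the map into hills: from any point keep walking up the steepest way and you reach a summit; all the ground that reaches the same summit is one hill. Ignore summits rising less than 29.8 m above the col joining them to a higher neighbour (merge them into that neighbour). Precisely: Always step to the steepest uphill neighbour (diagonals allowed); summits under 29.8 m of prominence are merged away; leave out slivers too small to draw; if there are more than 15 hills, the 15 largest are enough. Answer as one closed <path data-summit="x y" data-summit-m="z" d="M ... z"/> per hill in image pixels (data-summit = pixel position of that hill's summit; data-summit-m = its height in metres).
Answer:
<path data-summit="263 297" data-summit-m="2529" d="M290 222l-12 1-22 10-3 8-11 9-25 0-9-4-12 9 6 7 18 8 11 11 7 15 5 4 5 0 5 5 0 8-4 11 2 11-7 26 12 1 15 6 16 12 7-17-3-31 14-15 7-12 10-7-28-29-4-22z"/><path data-summit="388 285" data-summit-m="2454" d="M369 197l-11 7-10 4-13 0-6-3-7 3-17 0-7-3-8 16 0 26 4 22 16 15 7 11 9 6 7 2 22-1 26 6 26 14 11 12 15 0 11-13 2-7-2-8-3-7-14-14-12-16-2-22-6-17-18-18-13-6z"/><path data-summit="141 503" data-summit-m="2432" d="M83 344l-10 11-6 2-4 7-13 6-7 12-3 9 2 26 11 7 31 29-4 21-16 29 125 1 2-2 0-21-8-22-2-20 1-21-17-25 7-20-7-15-4-3-6 0-21 8-37-3z"/><path data-summit="60 95" data-summit-m="2523" d="M232 92l-8 11-11 5-6 6-2 7 2 11 13 12 10 2-9 16 0 7 6 15 12 15-5 8 1 15-8 26 11 3 15-10 3-8 22-10 12-1 7-18-5-20-18-42-15-25-22-23z"/><path data-summit="449 250" data-summit-m="2479" d="M382 133l-16 16-5 10-1 12 5 9 2 14 9 12 13 6 18 18 6 17 2 22 12 16 14 14 3 8 9 2 10 6 1-83-9-10-6-10-3-24-14-16-1-16-17-2-15-6z"/><path data-summit="305 450" data-summit-m="2344" d="M302 400l-16 1-3 10-16 27 1 22-9 15 0 6 7 9 21 14 36 0 4-8 24-12 14 6 7-33-1-19-32-31-9-3-22-2z"/><path data-summit="118 181" data-summit-m="2492" d="M127 127l-14 3-21 0-1-2 2 11-1 26 4 21-3 12-19 20-4 10 5 18 29-7 9 2 3 14-4 16 0 5 26-2 12-4 7-7 1-7-7-9 0-5 17-23-6-11-19-5-3-3-5-41-6-22 5-6z"/><path data-summit="320 342" data-summit-m="2437" d="M322 299l-3 0-7 6-7 12-14 15 3 31-7 18-1 19 48 5 28 24 2-8 7-9 3-1-10-9 5-8 6-3 3-17-4-9-10-6-4-15-1-24-3-9 1-7-2-2-22 1z"/><path data-summit="337 179" data-summit-m="2359" d="M371 88l-12 18-23 18-15 18-9 4-20-1-4 3 2 25 5 17 0 10 3 5 7 3 17 0 6-3 20 3 20-10-3-18-5-9 1-12 5-10 16-17 6-11 0-12-4-12z"/><path data-summit="169 314" data-summit-m="2343" d="M136 274l-21 1-8 7-1 20-4 9-11 10-9 18 0 5 15 16 37 3 21-8 9 1 5-9 6-20 18-22-4-4-10-1-11-6-21-6z"/><path data-summit="17 199" data-summit-m="2243" d="M18 164l-2 1 0 138 29 0 21-34 0-5 8-14 0-9-10-27-18-29z"/><path data-summit="448 342" data-summit-m="2243" d="M449 308l-5 1 2 5-2 7-9 11-7 3-11-3-4 9-17 16-22 8 4 9-3 19 7 9 10 6 13-1 9 5 13-7 22-21 15-5 0-63z"/><path data-summit="189 152" data-summit-m="2417" d="M228 89l-14 7-21 25-22 9-11 8 4 8 10 9 1 10 14 15 1 7 9 19 3 21 5 19 10 4 10-2 3-4 5-22-1-15 5-9-12-14-6-15 0-7 9-16-10-2-13-12-2-11 2-7 6-6 14-8 5-8z"/><path data-summit="216 426" data-summit-m="2506" d="M238 380l-24 11-25 17-6 8-2 8 0 15 2 20 8 22-1 23 36-1 0-28 12-28-1-26 4-20z"/><path data-summit="147 166" data-summit-m="2464" d="M150 131l-7 2-10-1-4 5 6 22 5 41 3 3 19 5 6 7-4 11-10 11-3 10 7 9 8-6 13 3 18 1 10-7-5-20-4-25-12-26-11-11-1-10-10-9-8-11z"/>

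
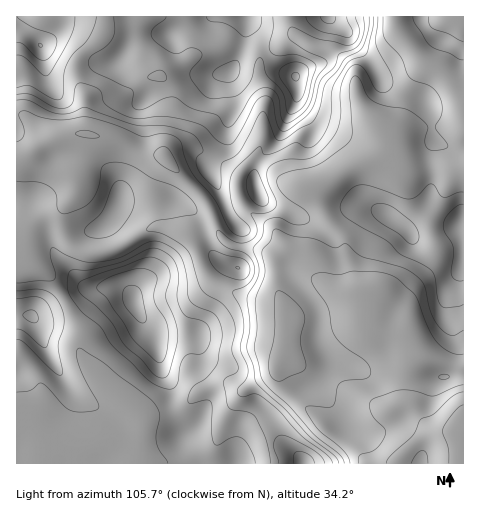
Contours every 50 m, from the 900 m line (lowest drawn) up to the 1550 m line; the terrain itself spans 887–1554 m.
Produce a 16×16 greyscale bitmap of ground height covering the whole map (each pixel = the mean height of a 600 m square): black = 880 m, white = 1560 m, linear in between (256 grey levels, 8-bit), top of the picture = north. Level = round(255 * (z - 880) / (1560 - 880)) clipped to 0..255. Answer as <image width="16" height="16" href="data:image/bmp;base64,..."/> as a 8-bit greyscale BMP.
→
<image width="16" height="16" href="data:image/bmp;base64,Qk02BQAAAAAAADYEAAAoAAAAEAAAABAAAAABAAgAAAAAAAABAAATCwAAEwsAAAABAAAAAAAAAAAAAAEBAQACAgIAAwMDAAQEBAAFBQUABgYGAAcHBwAICAgACQkJAAoKCgALCwsADAwMAA0NDQAODg4ADw8PABAQEAAREREAEhISABMTEwAUFBQAFRUVABYWFgAXFxcAGBgYABkZGQAaGhoAGxsbABwcHAAdHR0AHh4eAB8fHwAgICAAISEhACIiIgAjIyMAJCQkACUlJQAmJiYAJycnACgoKAApKSkAKioqACsrKwAsLCwALS0tAC4uLgAvLy8AMDAwADExMQAyMjIAMzMzADQ0NAA1NTUANjY2ADc3NwA4ODgAOTk5ADo6OgA7OzsAPDw8AD09PQA+Pj4APz8/AEBAQABBQUEAQkJCAENDQwBEREQARUVFAEZGRgBHR0cASEhIAElJSQBKSkoAS0tLAExMTABNTU0ATk5OAE9PTwBQUFAAUVFRAFJSUgBTU1MAVFRUAFVVVQBWVlYAV1dXAFhYWABZWVkAWlpaAFtbWwBcXFwAXV1dAF5eXgBfX18AYGBgAGFhYQBiYmIAY2NjAGRkZABlZWUAZmZmAGdnZwBoaGgAaWlpAGpqagBra2sAbGxsAG1tbQBubm4Ab29vAHBwcABxcXEAcnJyAHNzcwB0dHQAdXV1AHZ2dgB3d3cAeHh4AHl5eQB6enoAe3t7AHx8fAB9fX0Afn5+AH9/fwCAgIAAgYGBAIKCggCDg4MAhISEAIWFhQCGhoYAh4eHAIiIiACJiYkAioqKAIuLiwCMjIwAjY2NAI6OjgCPj48AkJCQAJGRkQCSkpIAk5OTAJSUlACVlZUAlpaWAJeXlwCYmJgAmZmZAJqamgCbm5sAnJycAJ2dnQCenp4An5+fAKCgoAChoaEAoqKiAKOjowCkpKQApaWlAKampgCnp6cAqKioAKmpqQCqqqoAq6urAKysrACtra0Arq6uAK+vrwCwsLAAsbGxALKysgCzs7MAtLS0ALW1tQC2trYAt7e3ALi4uAC5ubkAurq6ALu7uwC8vLwAvb29AL6+vgC/v78AwMDAAMHBwQDCwsIAw8PDAMTExADFxcUAxsbGAMfHxwDIyMgAycnJAMrKygDLy8sAzMzMAM3NzQDOzs4Az8/PANDQ0ADR0dEA0tLSANPT0wDU1NQA1dXVANbW1gDX19cA2NjYANnZ2QDa2toA29vbANzc3ADd3d0A3t7eAN/f3wDg4OAA4eHhAOLi4gDj4+MA5OTkAOXl5QDm5uYA5+fnAOjo6ADp6ekA6urqAOvr6wDs7OwA7e3tAO7u7gDv7+8A8PDwAPHx8QDy8vIA8/PzAPT09AD19fUA9vb2APf39wD4+PgA+fn5APr6+gD7+/sA/Pz8AP39/QD+/v4A////AJuampqaoqSimY+ITzAeGAiam5ycmqOklo59Sz41JRkInaGfm5+qnYp1UEM/NSssJKWunqK8w6iSYT5DR0A2NDq/taK63dC2llo+REA1MjZN0Li21OfEo4xaP0I6MjREYqOnw9rgv46FakRCOzc9VHGVnZmbs6mIiGtJSE1TYGx1lpOan5GJg4Z6XV9caXhzfJaKiJ+YkoaNim1ZX29raGqBgYGQiX2Wl4htY1lZVlxag357foSFn6+VlYxvWlRhYY+bk6S1s73Hq8CwfFtfaVzBx7G/xcXX4s3e1IJsdWhY39jCzMrP1+Tb29CshmxZYezhycTP3d/m6cvN2aNcZGA="/>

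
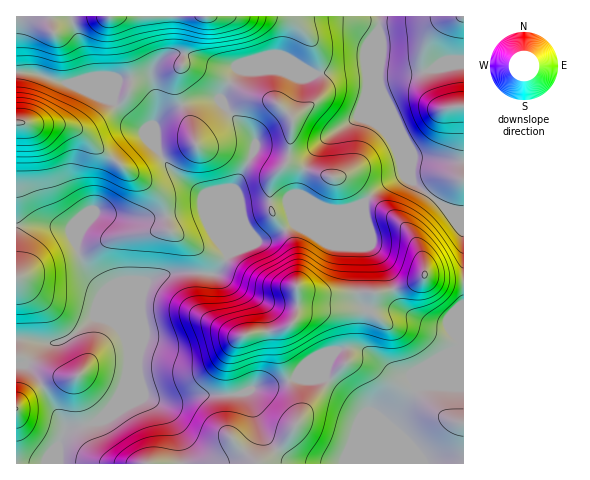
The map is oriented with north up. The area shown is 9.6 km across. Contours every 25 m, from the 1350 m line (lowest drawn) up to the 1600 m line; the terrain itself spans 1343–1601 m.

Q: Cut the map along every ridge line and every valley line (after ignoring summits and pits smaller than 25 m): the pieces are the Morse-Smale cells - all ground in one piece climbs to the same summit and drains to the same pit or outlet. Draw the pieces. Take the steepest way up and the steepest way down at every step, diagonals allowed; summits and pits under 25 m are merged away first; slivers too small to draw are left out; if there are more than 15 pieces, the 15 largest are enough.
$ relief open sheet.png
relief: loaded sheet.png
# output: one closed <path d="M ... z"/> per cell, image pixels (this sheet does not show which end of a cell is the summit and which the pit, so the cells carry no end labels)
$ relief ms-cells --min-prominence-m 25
<path d="M285 230l-15 9-13 2-28 13-13 20-43-1-18 4-9 7-22 51 4 16-2 28-6 14-13 18 3 1 31-14 19 4 14 0 27-7 34 0 24-8 19-2 15-6 34 0 34 28 25 57 77 0 1-75-48-1 46-42-2-6-8-7-5-9-16 0-25-12-10-11-4-11-10 2-63 2-20-5-2-2 0-24-2-13z"/><path d="M27 72l-11 1 0 151 33 1 19 3 3 3 13 35 21 25 19 46 20-51 4-5 25-8 43 1 13-20 28-13 13-2 14-9-11-16-3-12-27 2-3 2-10 25-4 21-22-56-29-23-18-23-1-19-2-5 2-9 0-18-9-18-7-2-21 1-3 4-3 18-38-17z"/><path d="M327 379l-34 0-15 6-19 2-24 8-34 0-27 7-14 0-19-4-36 15-11 10-26 7-5 5-4 9 0 19 326 1-24-57z"/><path d="M171 16l-154 0-1 55 19 2 21 8 15 3 42 18 3-18 3-4 26 0 5 4 6 15-2 28 7-11 24-12 22-6 11 1 4 3-1-5 4-7 10-17 6-4-6-3-22-2-31-11-13 1-3 3 6-10z"/><path d="M378 35l-14 32-42 6 1 14-3 9-5 6-23 16-4 43-16 19-1 22 15-2 11 5 22 0 18 5 12-2 15-5 14-14 25-14-5-25-18-42z"/><path d="M463 65l-58 9-26-1 1 31 32 76 33 27 11 4 8-1z"/><path d="M49 225l-33 0 0 114 25 4 18 0 11-6 22-19 13 1 13 9 1-3-14-34-21-25-13-35-3-3z"/><path d="M382 108l-1 4 19 45 3 18-25 14-13 13 5 41 12 17 11 29 20-6 12-8 19 6 19 1 1-71-19-4-33-27z"/><path d="M214 98l-19 2-26 10-11 9-3 5 0 5 3 23 11 15 11 11 24 18 23 57 0-46 7-19 19-34 2-14-32-37z"/><path d="M241 70l-3 0-5 6-12 23 6 11 26 26 2 11-21 41-7 19 1 31 13-33 29-4 2-21 16-19 4-43 26-19 5-12-2-14-34 0-6-2-35 1z"/><path d="M102 318l-10 0-30 24-22 1-6 6-9 15 20 26 18 33 1 11 6-5 26-7 17-18 13-25 2-28-5-17-7-9z"/><path d="M270 16l-98 0 0 31-3 7 19 0 25 10 22 2 14 6 32-1 6 2 34 0-4-24-12-17-14-12z"/><path d="M364 203l-15 5-22 2-41 19 9 21 2 13 0 24 2 2 20 5 63-2 11-2-6-20-17-27 0-13z"/><path d="M463 16l-84 0 0 55 7 3 19 0 58-9z"/><path d="M24 339l-8 1 0 123 43 1 0-20 5-10-1-11-21-39-17-20 9-15 6-7z"/>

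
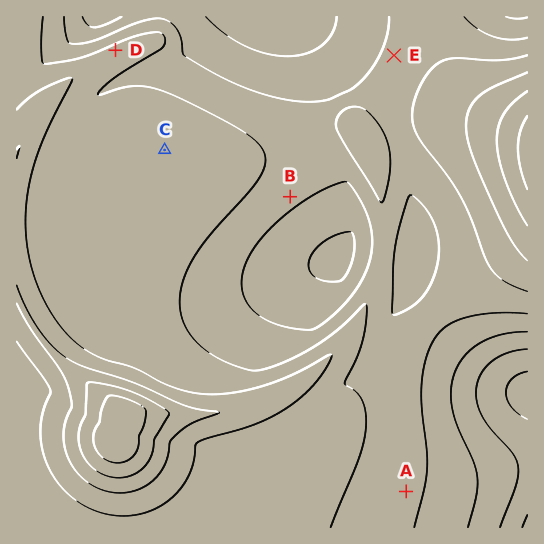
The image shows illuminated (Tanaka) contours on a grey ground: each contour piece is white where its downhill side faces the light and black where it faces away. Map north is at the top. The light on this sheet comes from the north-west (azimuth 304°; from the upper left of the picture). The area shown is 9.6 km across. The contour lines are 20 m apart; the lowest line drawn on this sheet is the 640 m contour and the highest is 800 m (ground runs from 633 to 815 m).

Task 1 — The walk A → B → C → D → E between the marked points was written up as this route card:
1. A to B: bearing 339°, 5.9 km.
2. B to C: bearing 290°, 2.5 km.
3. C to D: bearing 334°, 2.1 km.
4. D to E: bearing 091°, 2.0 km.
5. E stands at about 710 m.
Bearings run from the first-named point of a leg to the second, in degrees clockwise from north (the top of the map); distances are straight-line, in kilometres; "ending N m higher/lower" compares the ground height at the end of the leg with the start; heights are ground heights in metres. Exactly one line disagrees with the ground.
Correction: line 4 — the distance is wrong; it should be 5.2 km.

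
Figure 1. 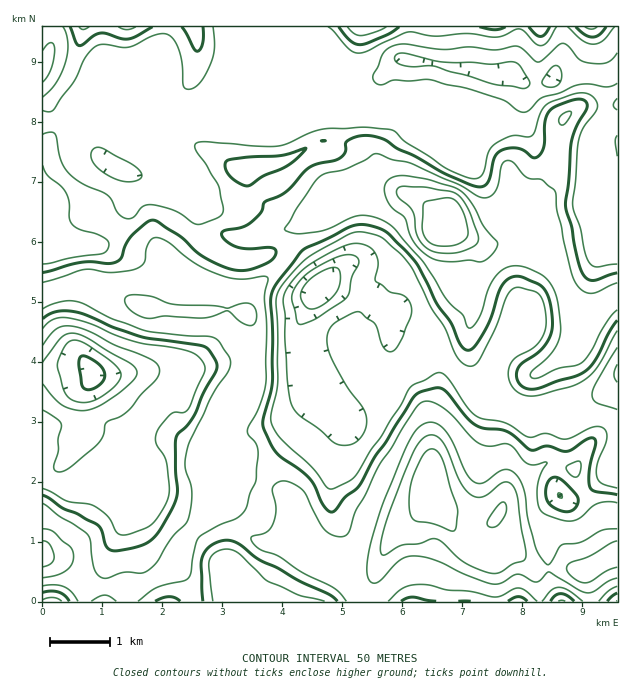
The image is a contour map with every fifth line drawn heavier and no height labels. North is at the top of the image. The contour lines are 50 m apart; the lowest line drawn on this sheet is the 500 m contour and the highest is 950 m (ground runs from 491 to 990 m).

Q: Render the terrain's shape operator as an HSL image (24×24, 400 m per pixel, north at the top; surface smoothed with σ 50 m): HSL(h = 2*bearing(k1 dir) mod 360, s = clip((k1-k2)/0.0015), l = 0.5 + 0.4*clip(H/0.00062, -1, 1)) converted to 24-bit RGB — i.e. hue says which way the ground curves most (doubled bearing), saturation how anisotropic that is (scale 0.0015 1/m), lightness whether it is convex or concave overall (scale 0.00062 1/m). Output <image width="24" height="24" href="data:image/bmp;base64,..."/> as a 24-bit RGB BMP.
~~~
<image width="24" height="24" href="data:image/bmp;base64,Qk32BgAAAAAAADYAAAAoAAAAGAAAABgAAAABABgAAAAAAMAGAAATCwAAEwsAAAAAAAAAAAAADktol/atXGXht7XW3YruNrbJqe2LJRxbklpSiEJUf0Iztia0hvLPyHCF1HvOPkbOkYe8mGfDxKqCNx7OtPutUABz1/jM0DJ7tNHoUcqqOXqJj3qellqs1KWw2NVYGBEiYx8irJU+ktzek8fPboOY2UDRzZxRYWg+gE1zu02UwNjmWGHSWfPlNUT829b16an304nJw4fAQZurPmWRhEmv0KSa7FyUOiCegO72oavmh6iheLKhc0WrLzqH+sLNeXO8LUR+ituvZpRozeKwICN7T66DUmxgn8Z8a9+0mmTAvVx0JjFPIUpP24N9uHiJkHyxSphbPnI+pKyDR86QYzCAQ2SV24mEwHioidTSYpmvmnXA1+qnGUx8LJbfyDehobhwmRkoYjsppFFIe2d3N01ep3gntat2m5SKimabVIqmoMqfKXPBM1Oj0VytMmCh0KKYp7+LPtTAPiid9uTVuSMjKwggM/8MSOONc25IjXF3h3VzhHmCVDtoQMfErsCPjIuBp6N9RLigjMmRfilnKEZBbTG+Mkez36+i3u/GNCJoL2VZ581S+0X5RGL//f3ODiUhZHeEZIF/iXl3d26Hfk+xPb/L0ambg5B6m7iIXL6ldjpQhlJtV3ukGWtpzGCTccd39fDWUSmGVnq3wujKIxuaPVKx/srYQSDle5jEbX3jvIzSgXGRS5CUPr+v6VqLrYqA1sJeE2AfcU93mJVvTChAVpQ8G3524c6I1rdfZtG7IkOKlS4OW1UhcV01NXkg40Fgbr5CESoYjiOV4YnFh2ygZZJOH3Gi2Z+eyaGVJvWlMkF1jnNqcVOed6WGH1hYkeN+3sepdBY+Yjk0hwwvtbkON14YOokkTatfb4g/VEFmJRsOSFYIxcEvc3pYGDoq3qk0uaOA+vp+GxhhknWTdY+RgImBX4WHK3ct5ag0hQkoMJiHOlD18dX2yIzozOeDDmElSn82KAsZp34si645enoTVk0QHWwjTMpIqLVp6ftvEh9wlmiShY+Cg4t/bXCDa3t8didn+8WPI5loDXxLdB2Q7pKo6bq7lETLPRQ4Qi2IWsq4hJ3VvdTlmKzglaLQTaqyvdqNre13BTNYoHLcvpW4j42DZGuEjGWASxRB3vW/2b1+J1plDRcm8MlpqZmH9oiUvoz6faDtjcDclsDforDbWmvIZ2LEamW/3NeZ6YUfDz8kCygj0zVJv3dpgV9uUyBcquOAgbyA5sWdGR08Fg4lvvWQcbLI6pjkw5vszsHvlqzmuWTAk15ZjnFwgL+8gMTfkl3a/8zkpDNDCCsWFVsuzp+PjWSIURBSs+yAg4dbzpVoXhl3N63boPShFqWJSX3ELkYRTlcGMBcGpU05sY58lNe0TK4gMwMAUlMAOFgC/4yovle0CUQqOHkZSQwjsDQ47fBhJcwuW9fFXmC+bqi0vt6cLklwOFYljUxzvHJnT8bCKcrG0t2lqVlHZxaxmLnxlHHovo3rz4nX5K/nsVnfJEJ0KrvRZaHl3O/k1/TkGguTuI2mZm2Jx+OmRSKFc1Z5aIiPlbiKgLGeMWB0kctep0FSWDBDgVA2faxXTp+boGysto2erIa8bWbWoUvLWPvWwOjs1O73WwWfo5BvmXqc5euAFQwphWWJhLttdMGZbp5geThQgmtHe2pUbUNun6tbsstzOWkfJm1GzabMq4rHX2Glbu/dgOC5aeCXjQ0+aABQ2eGbZ2S37MKkDiBbgVCTvt6dd2RTdzpNX4OYm2JkYJyhQWbFte3tlKTav67yvW/+KHYMcGMfw6t1YM2YgMtdQgoHQR0bF5mm8evaWSSB+dyoERleTDV3y7GGYFN7cHeNa2yOto+7aGOfPrldeX4zX1opVFklLHQe0nj9Sozyftqj0Dc/VSMbfVlhgHeSKoxWkbIxbg50/ezODTBWMaiTxNtcYFN2bH90bYB7X5aEqm9wgZZVk5RveGx8g3JidXlVf34weIwjV3knc3FGtX2IaWuFd4iDfpOkY7GjCl+j69P498z/BwrY+n2jMrqud4OPc4CCYXt5rVR8ycRdTYGVWFx2jYivhKK3Zp23mHPDm1SZc5OjgonFkKrPgLbXL8ggjSArb54AGC0Gv4wAIxdXGVJe/6twRWg5cHoyUXBZWD9m8Oe2JFCGuqZ2XJd9h1Rdi5hgfCUyhqwWI2ICMSUCWkECX0sJkWgoI2RO6tN9EE9csZhKXJVLDhQl/+C7MRxk5c+XGFw2L2FU5ffLGiNoxqmGYExuj29ZfDEytBFd9tPRLY/DPG+SqbBfbWQ6n4Q3FGMx/9ttAxkw/2wNCdEY"/>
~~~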